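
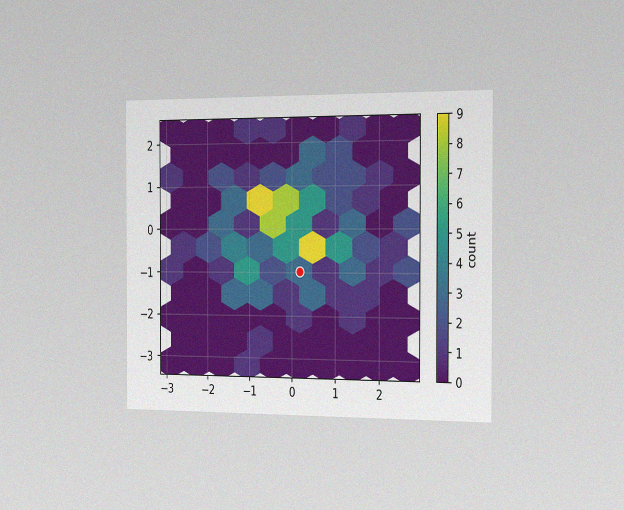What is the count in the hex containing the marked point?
3

The chart is viewed slightly from the right, with some photo noise. The marked hex reads 3 on the colorbar.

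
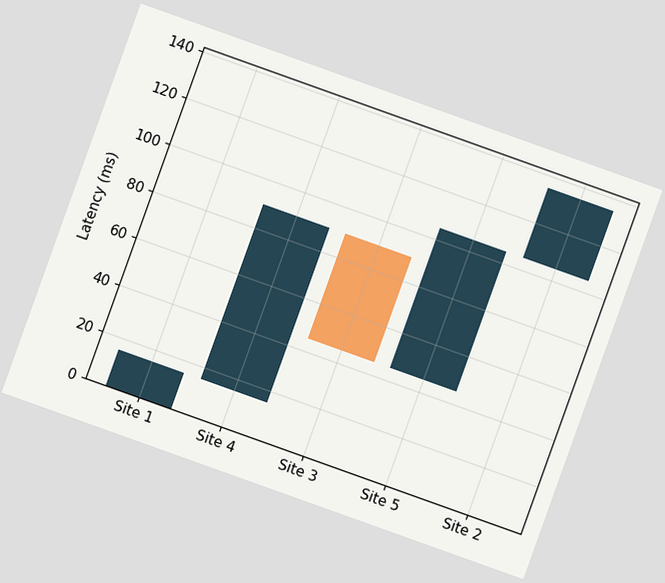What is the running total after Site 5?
105ms

The chart is tilted about 20° clockwise. After Site 5 the running total reaches 105ms.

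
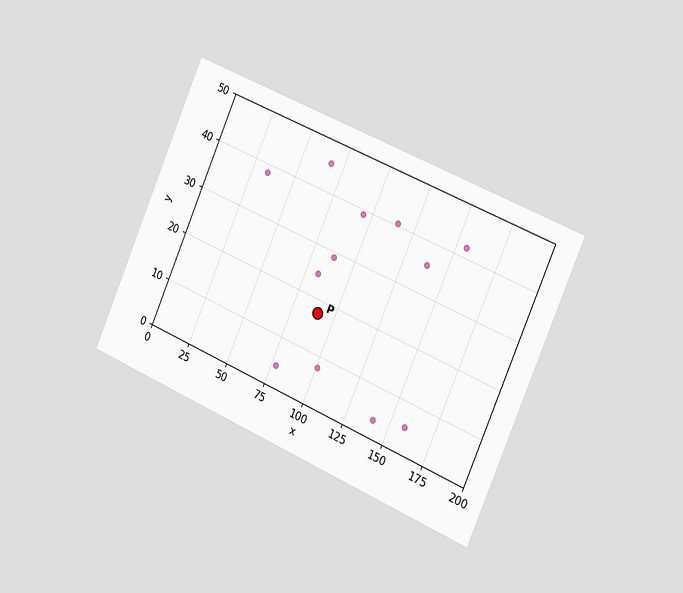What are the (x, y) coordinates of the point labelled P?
The chart is tilted about 23° clockwise and viewed slightly from the right. Following the gridlines from P to each axis, P sits at (90, 17.5).

(90, 17.5)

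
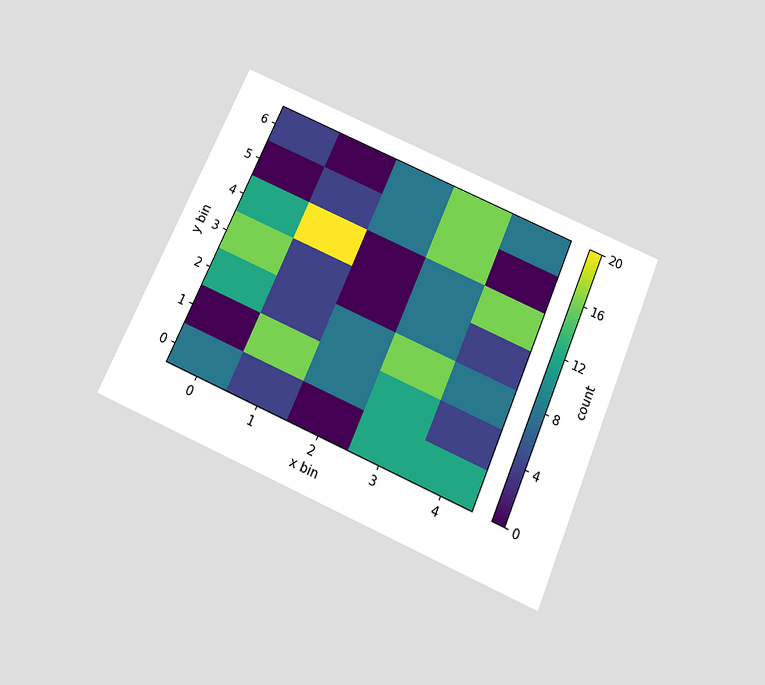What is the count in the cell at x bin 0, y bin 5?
The chart is tilted about 24° clockwise and viewed slightly from below. Matching the cell (0, 5) against the colorbar gives 0.

0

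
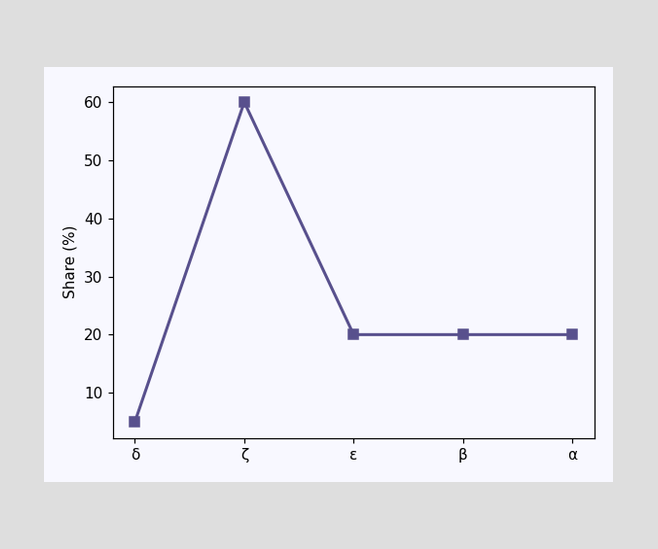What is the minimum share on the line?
5%

The lowest point is at δ, and reading across to the y-axis gives 5%.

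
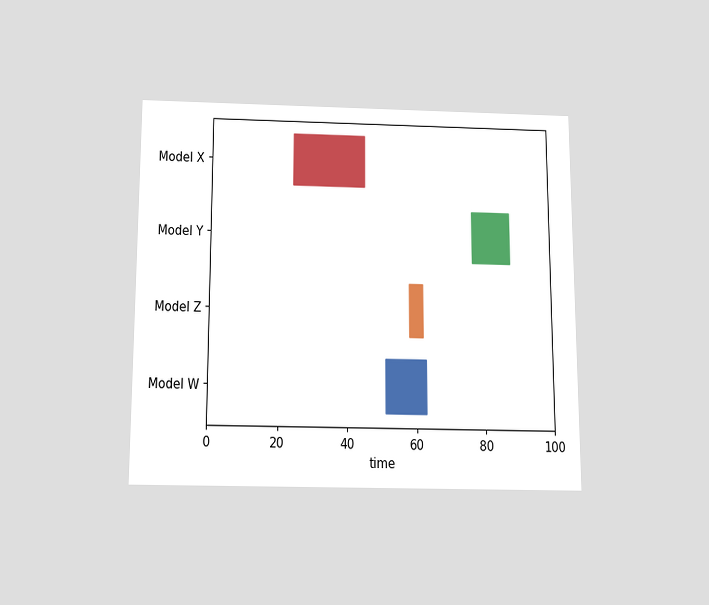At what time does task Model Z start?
58

The chart is viewed slightly from below. The Model Z bar begins at t=58.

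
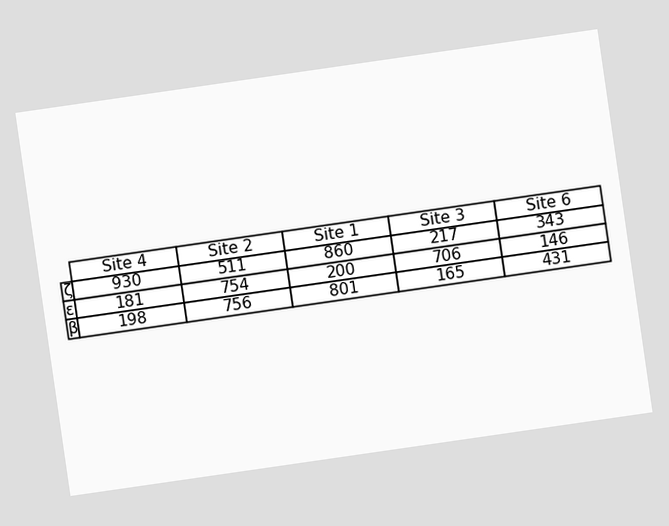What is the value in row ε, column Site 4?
The chart is tilted about 8° counter-clockwise. The (ε, Site 4) cell reads 181.

181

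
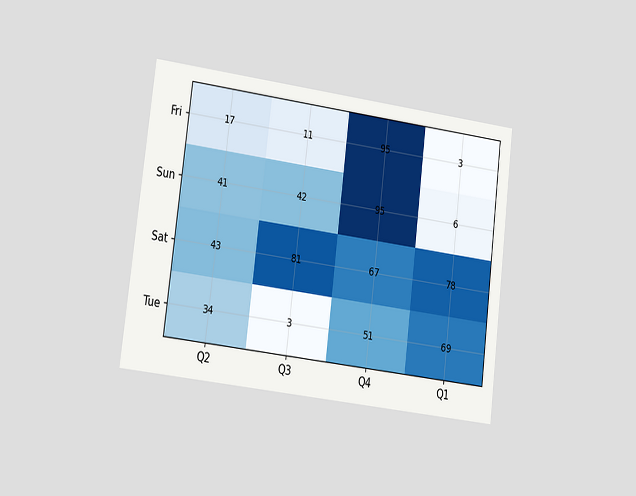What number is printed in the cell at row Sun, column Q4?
The chart is tilted about 7° clockwise and viewed at a slight angle. The (Sun, Q4) cell reads 95.

95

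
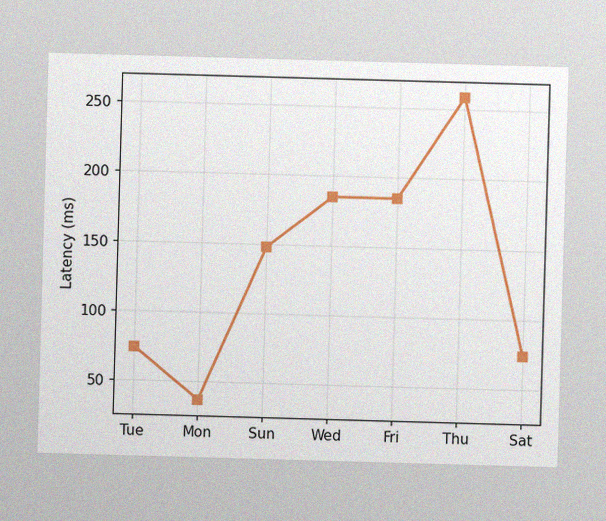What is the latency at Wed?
The image has some photo noise and uneven lighting. At Wed, the line is at 185ms.

185ms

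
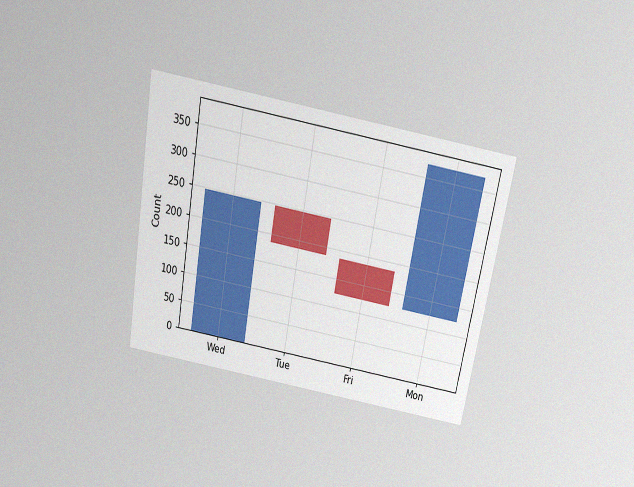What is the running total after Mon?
372

The chart is tilted about 10° clockwise and viewed slightly from above, with some photo noise. After Mon the running total reaches 372.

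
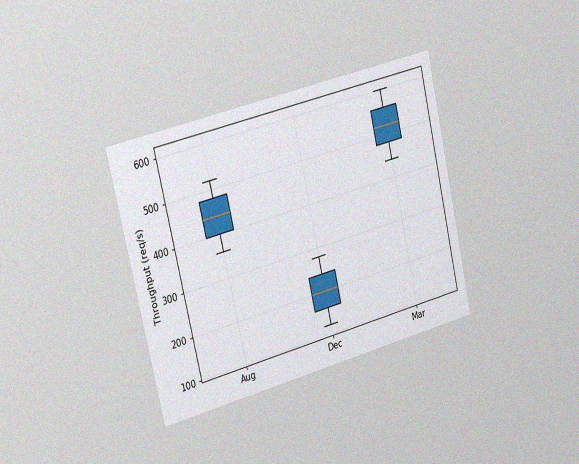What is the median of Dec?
200req/s

The chart is tilted about 13° counter-clockwise and viewed slightly from the left, with some photo noise. The median line in the Dec box sits at 200req/s.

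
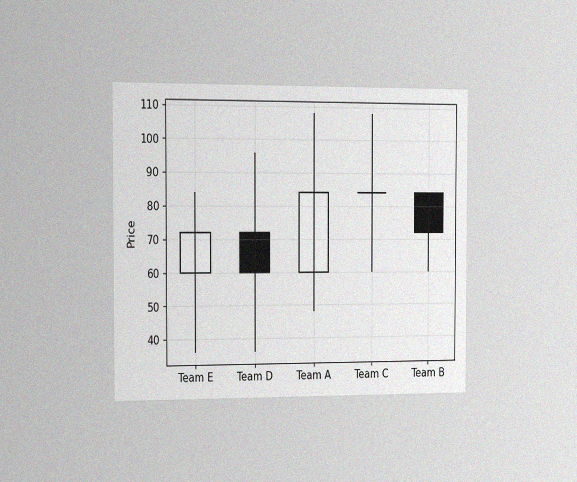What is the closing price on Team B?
The chart is viewed slightly from the left, with some photo noise. The Team B candle closes at 72.

72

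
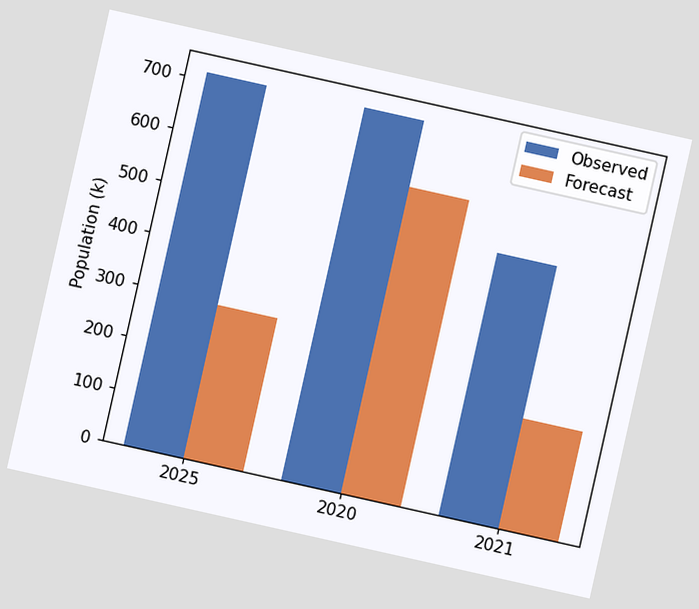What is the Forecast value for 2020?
588k

The chart is tilted about 13° clockwise. The Forecast bar at 2020 reaches 588k on the y-axis.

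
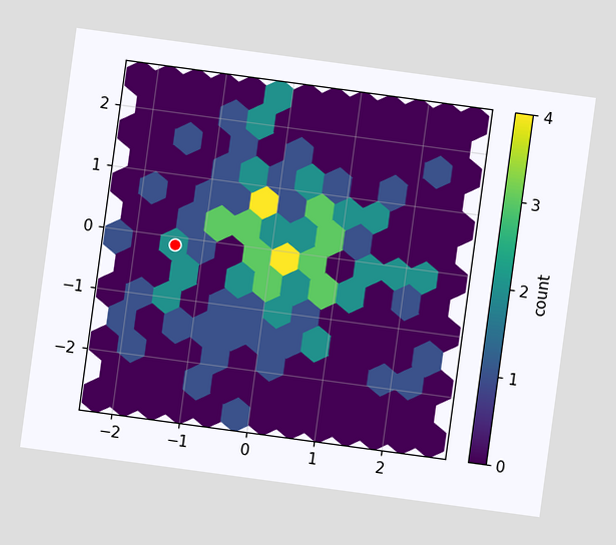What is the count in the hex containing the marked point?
The chart is tilted about 8° clockwise. The marked hex reads 2 on the colorbar.

2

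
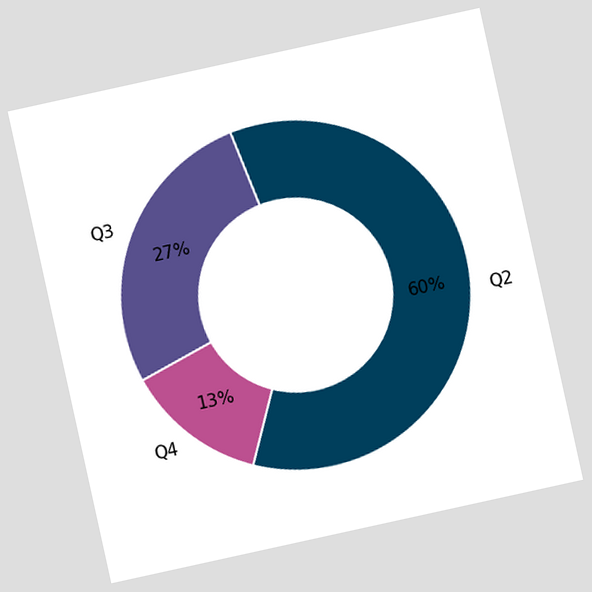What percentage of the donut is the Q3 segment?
27%

The chart is tilted about 12° counter-clockwise. The Q3 segment takes up 27% of the ring.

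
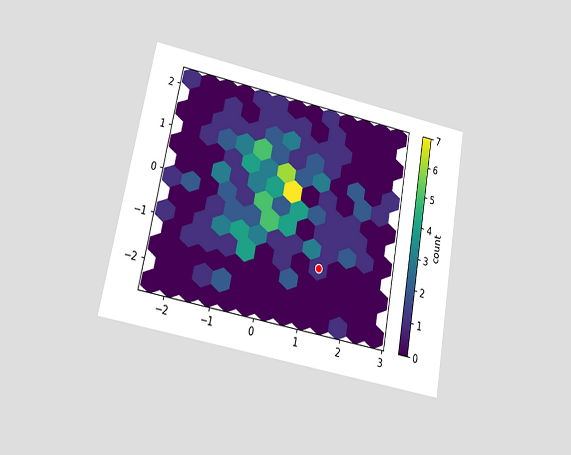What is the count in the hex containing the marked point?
1

The chart is tilted about 11° clockwise and viewed at a slight angle. The marked hex reads 1 on the colorbar.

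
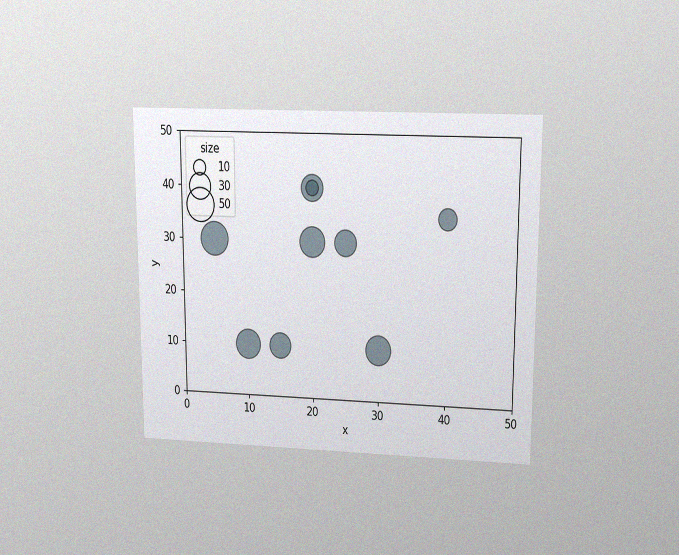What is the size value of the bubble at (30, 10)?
The chart is viewed slightly from above, with some photo noise. Matching the bubble at (30, 10) against the size legend gives 40.

40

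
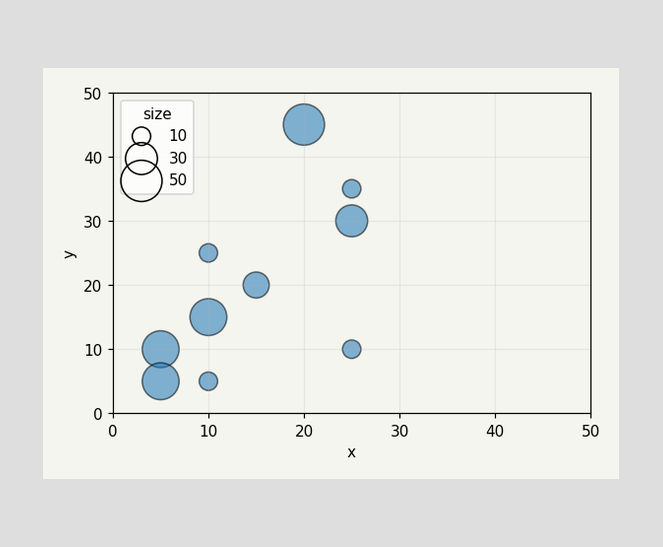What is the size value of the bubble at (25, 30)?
Matching the bubble at (25, 30) against the size legend gives 30.

30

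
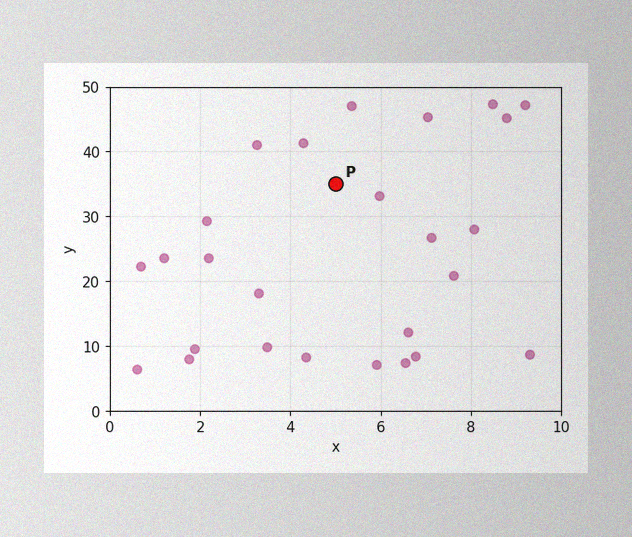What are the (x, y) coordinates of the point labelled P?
The image has some photo noise and uneven lighting. Following the gridlines from P to each axis, P sits at (5, 35).

(5, 35)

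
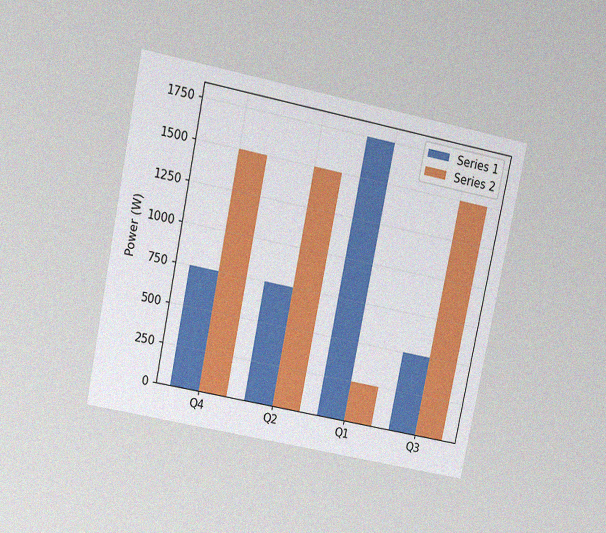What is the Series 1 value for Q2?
The chart is tilted about 11° clockwise and viewed at a slight angle, with some photo noise. The Series 1 bar at Q2 reaches 750W on the y-axis.

750W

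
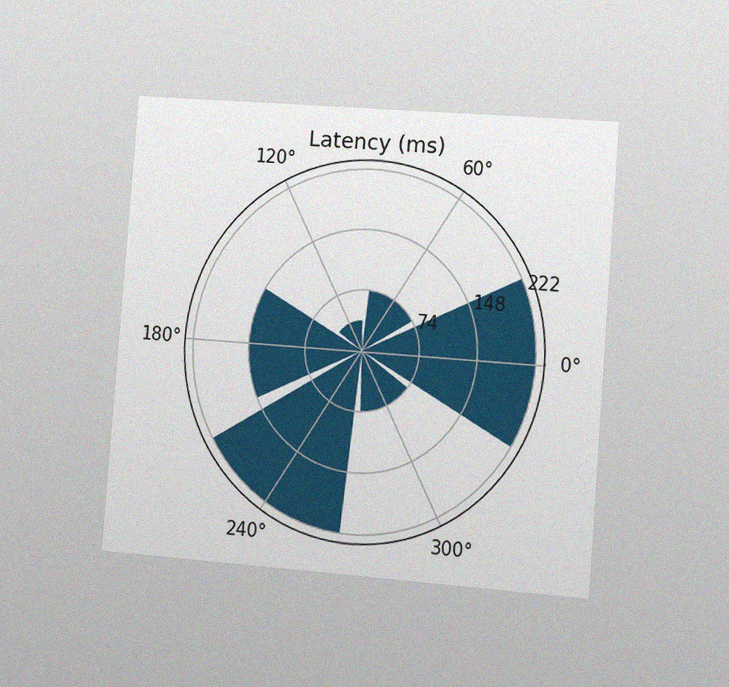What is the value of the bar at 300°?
74ms

The chart is tilted about 4° clockwise and viewed slightly from the right, with some photo noise. The bar at 300° reaches 74ms on the radial axis.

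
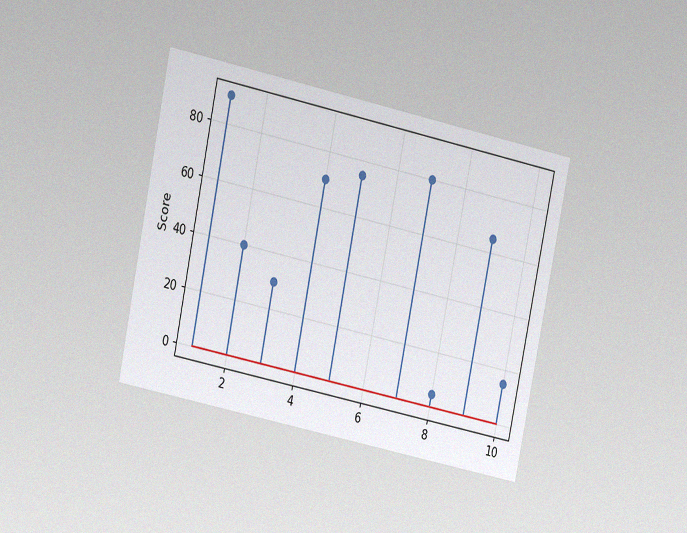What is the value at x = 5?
The chart is tilted about 12° clockwise and viewed at a slight angle, with some photo noise. The stem at x=5 reaches 75.

75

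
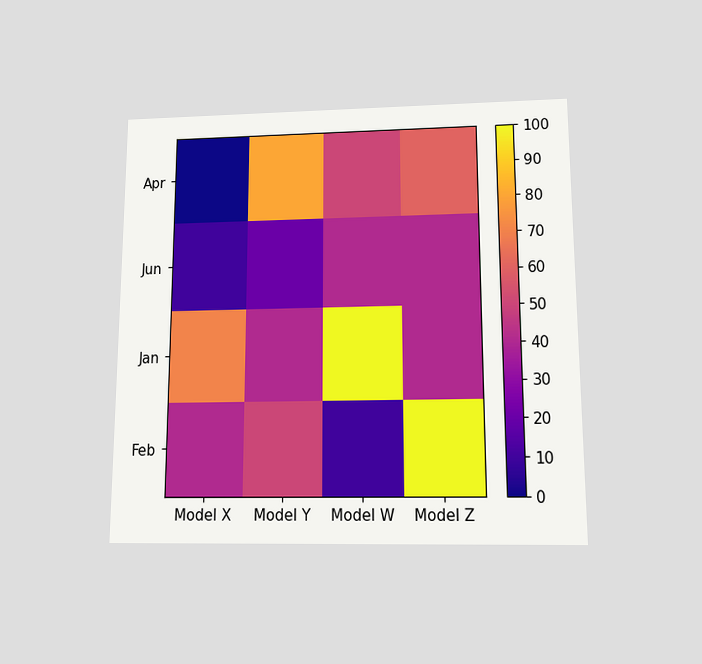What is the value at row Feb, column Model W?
10

The chart is viewed slightly from below. Matching cell (Feb, Model W) against the colorbar gives 10.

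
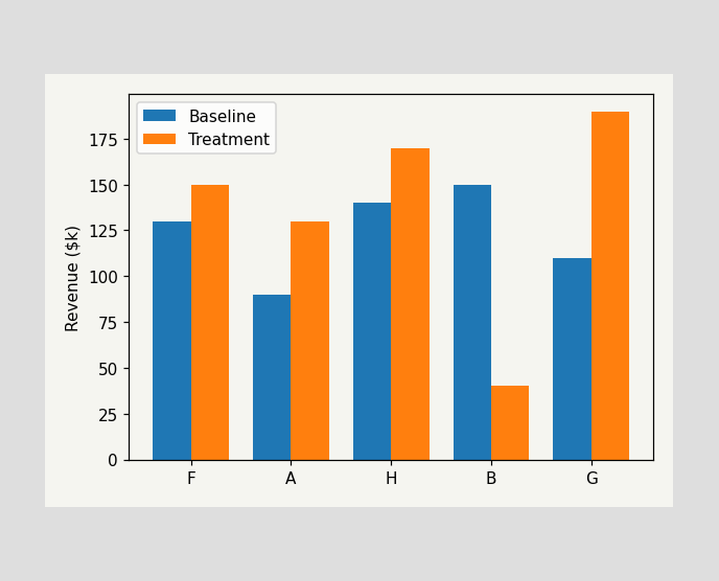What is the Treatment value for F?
$150k

The Treatment bar at F reaches $150k on the y-axis.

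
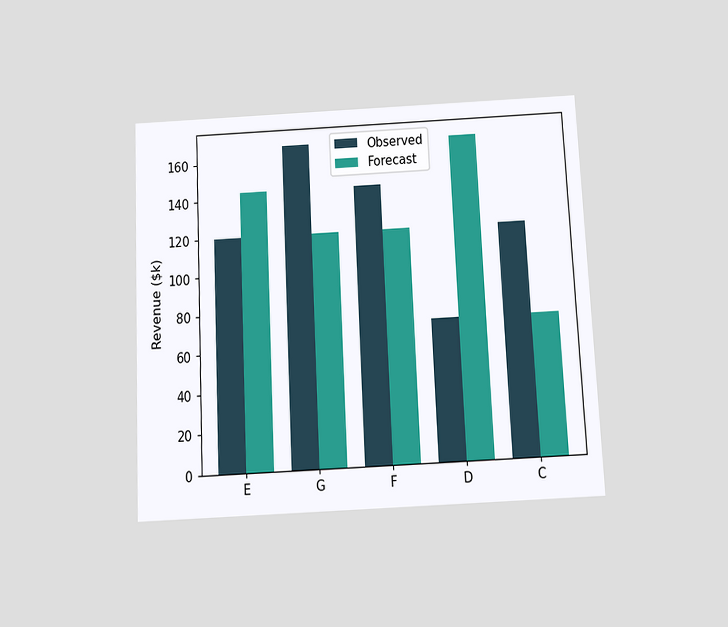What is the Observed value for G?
The chart is tilted about 3° counter-clockwise and viewed slightly from below. The Observed bar at G reaches $168k on the y-axis.

$168k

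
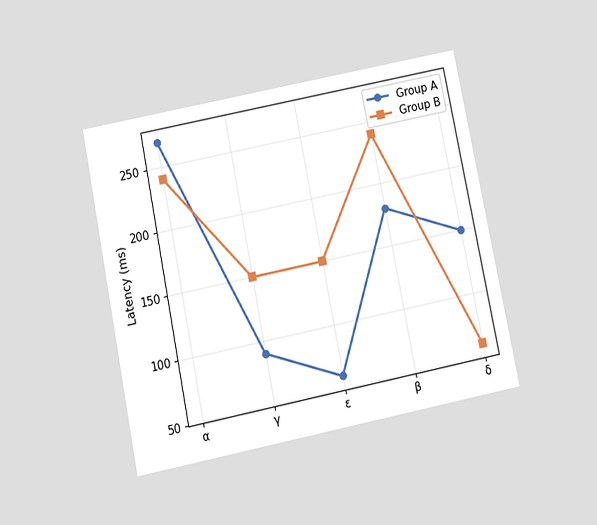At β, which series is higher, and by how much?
Group B, by 60ms

The chart is tilted about 11° counter-clockwise and viewed slightly from below. At β, Group B sits above the other line by 60ms.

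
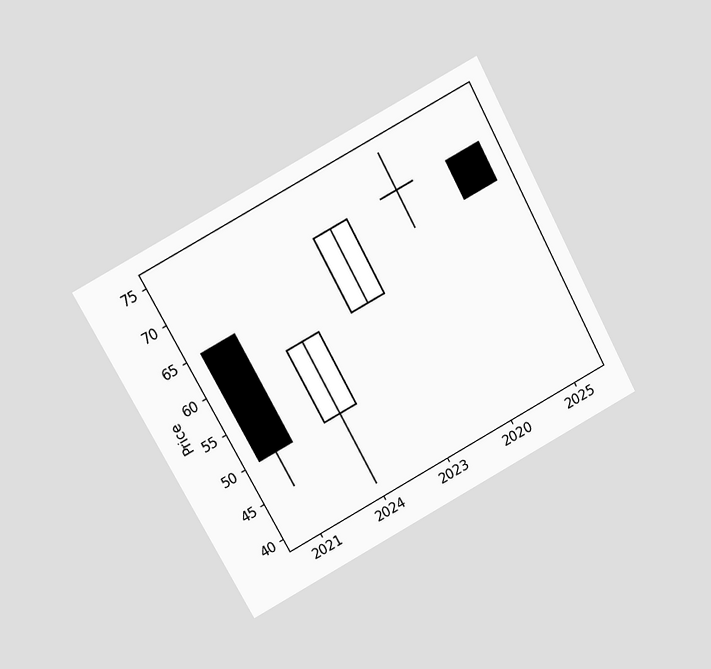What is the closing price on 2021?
The chart is tilted about 28° counter-clockwise and viewed at a slight angle. The 2021 candle closes at 50.

50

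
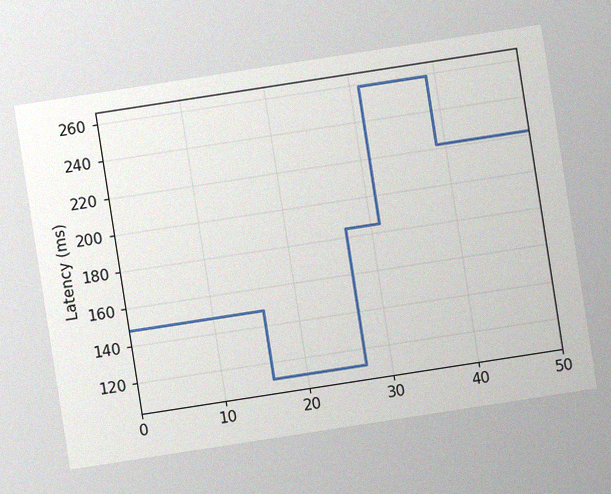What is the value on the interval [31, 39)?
259ms

The chart is tilted about 9° counter-clockwise, with some photo noise. On [31, 39) the step sits at 259ms.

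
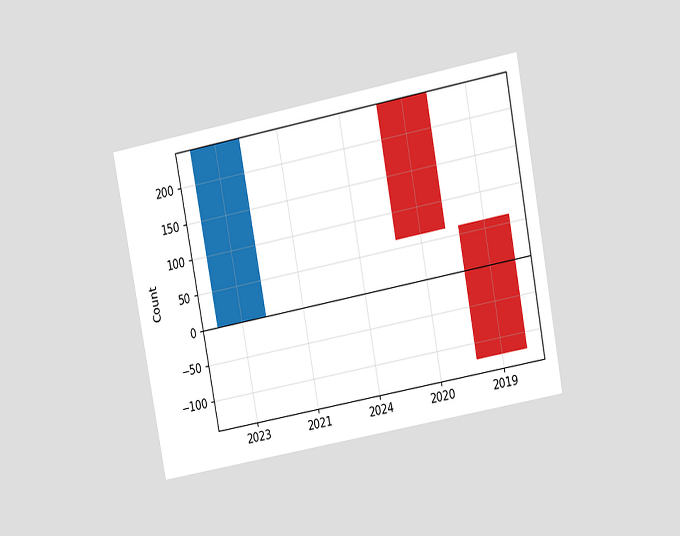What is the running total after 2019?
The chart is tilted about 11° counter-clockwise and viewed at a slight angle. After 2019 the running total reaches -124.

-124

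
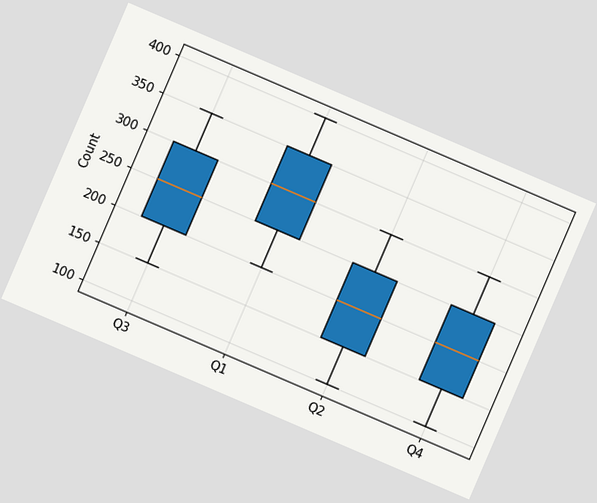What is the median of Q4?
200

The chart is tilted about 23° clockwise. The median line in the Q4 box sits at 200.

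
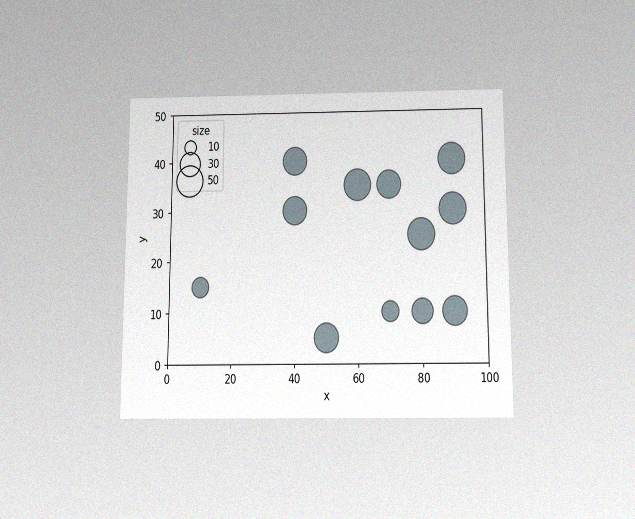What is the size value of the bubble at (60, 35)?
50

The chart is viewed slightly from below, with some photo noise. Matching the bubble at (60, 35) against the size legend gives 50.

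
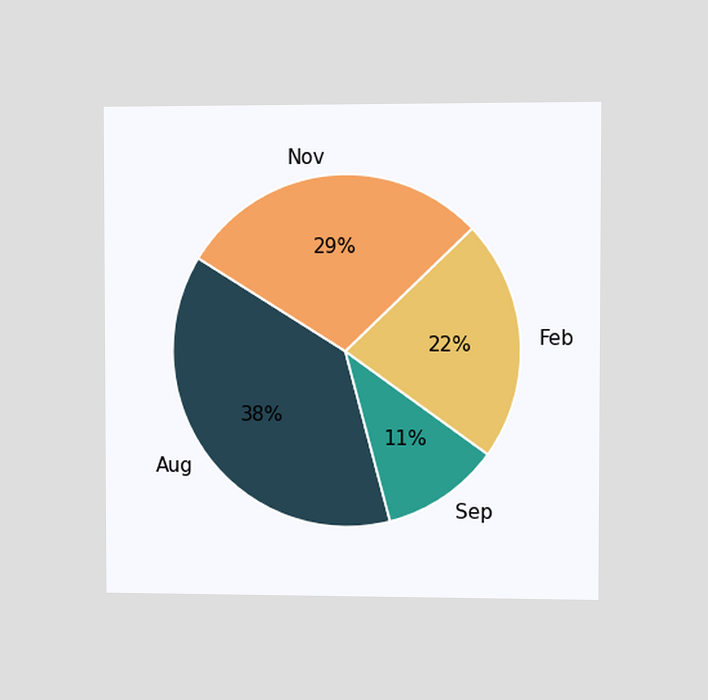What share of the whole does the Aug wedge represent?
The chart is viewed at a slight angle. The Aug slice takes up 38% of the pie.

38%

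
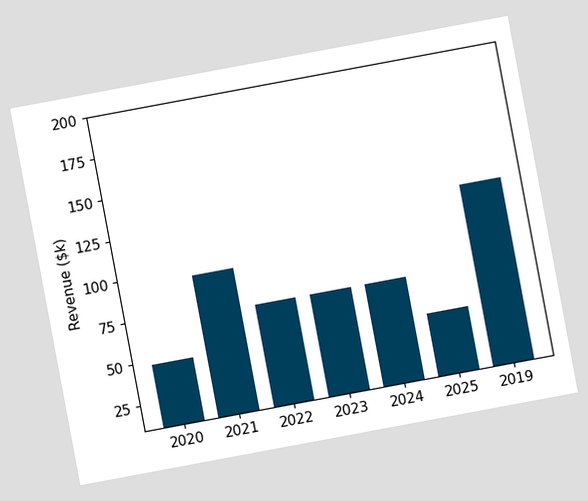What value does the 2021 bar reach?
The chart is tilted about 11° counter-clockwise. Reading along the chart's y-axis, the 2021 bar reaches $96k.

$96k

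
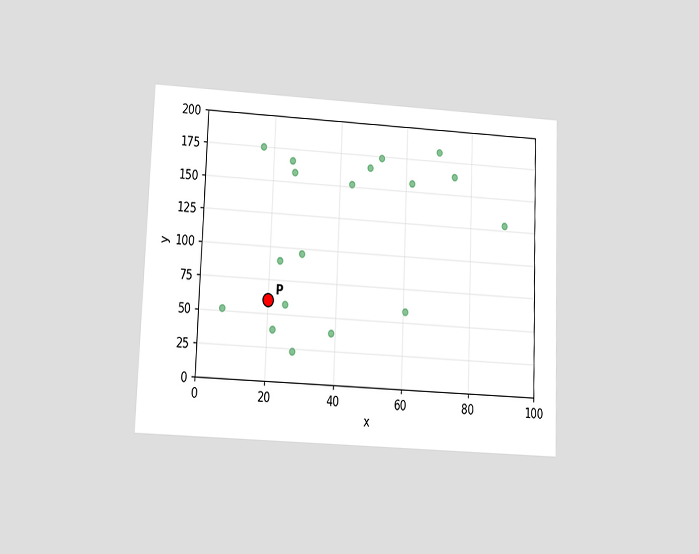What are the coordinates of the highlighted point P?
(20, 60)

The chart is tilted about 2° clockwise and viewed slightly from below. Following the gridlines from P to each axis, P sits at (20, 60).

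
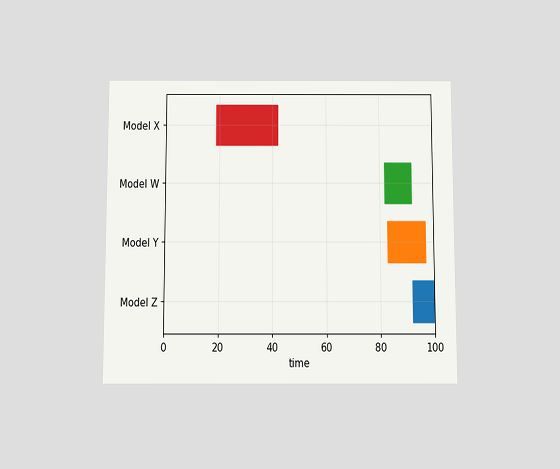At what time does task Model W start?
82

The chart is viewed slightly from below. The Model W bar begins at t=82.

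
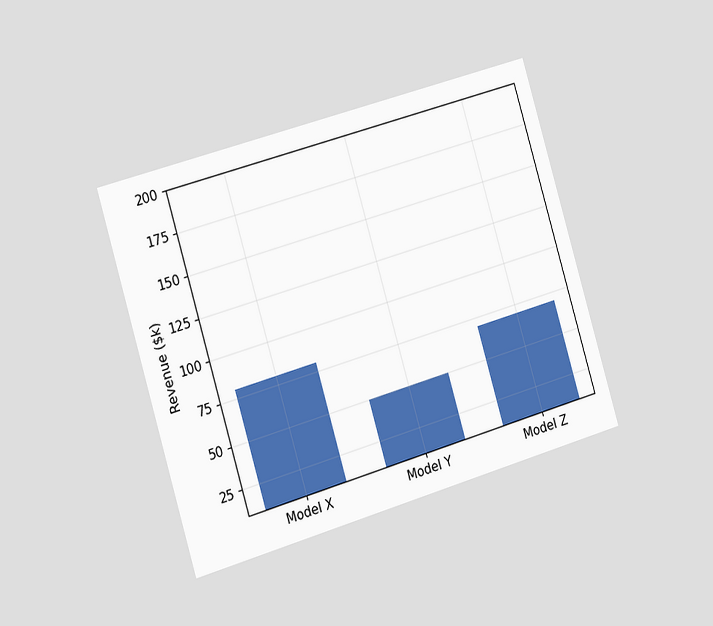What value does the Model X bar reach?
$80k

The chart is tilted about 17° counter-clockwise and viewed slightly from the left. Reading along the chart's y-axis, the Model X bar reaches $80k.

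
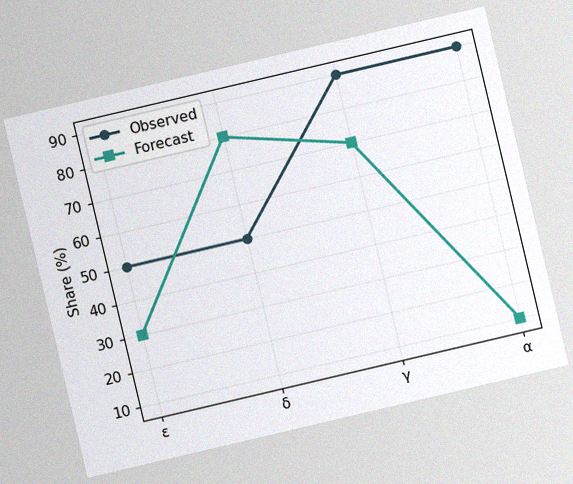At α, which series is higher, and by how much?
The chart is tilted about 13° counter-clockwise, with some photo noise. At α, Observed sits above the other line by 80%.

Observed, by 80%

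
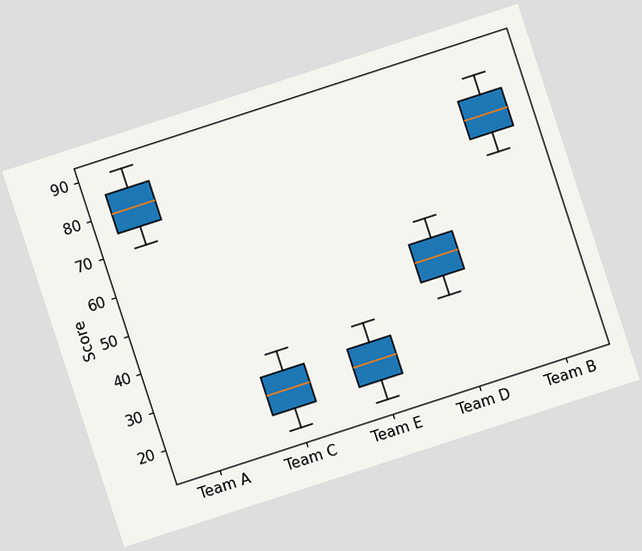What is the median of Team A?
80

The chart is tilted about 18° counter-clockwise. The median line in the Team A box sits at 80.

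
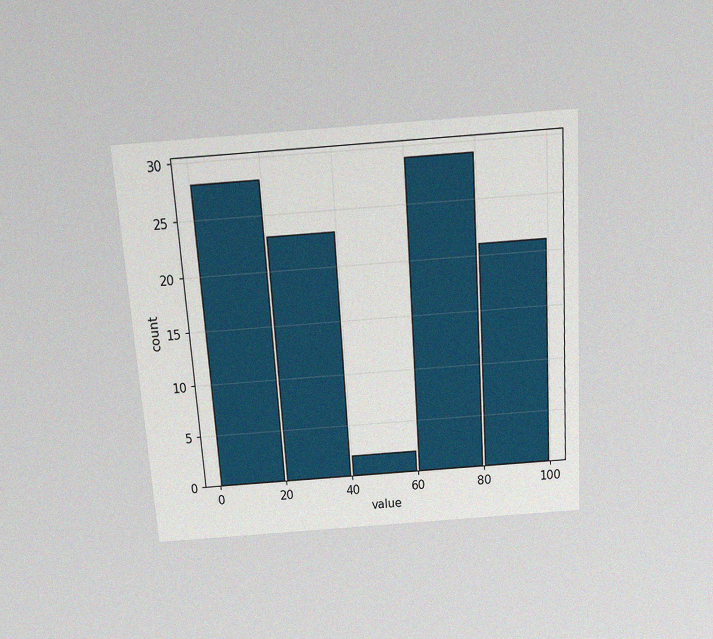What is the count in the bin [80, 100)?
The chart is tilted about 4° counter-clockwise and viewed slightly from above, with some photo noise. The [80, 100) bin has height 21.

21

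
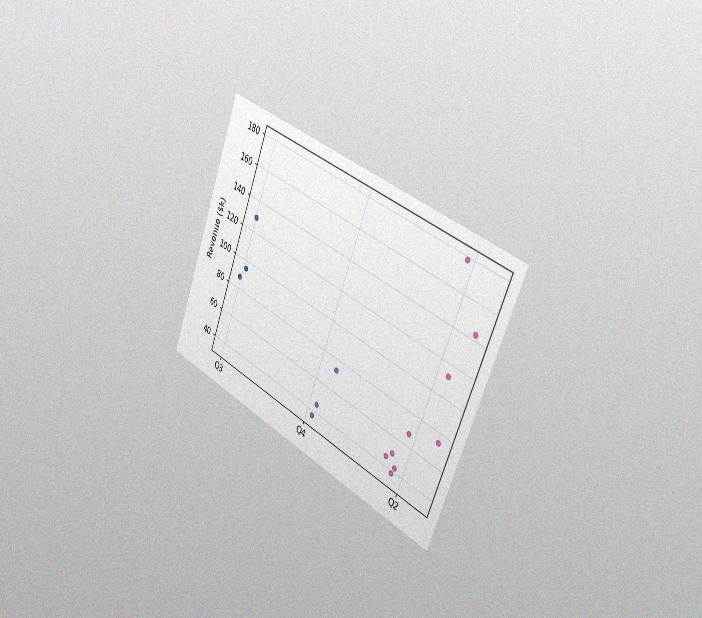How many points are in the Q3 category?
3

The chart is tilted about 22° clockwise and viewed slightly from the right, with some photo noise. Counting the markers in the Q3 column gives 3.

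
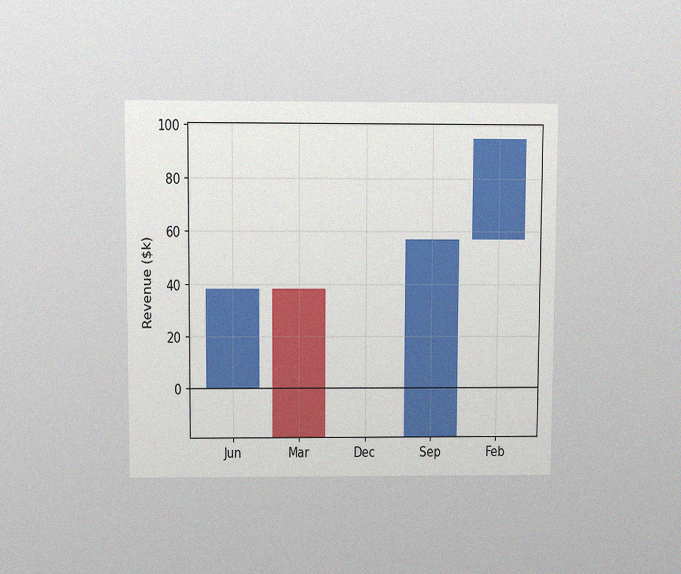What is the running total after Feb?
$95k

The chart is viewed slightly from above, with some photo noise. After Feb the running total reaches $95k.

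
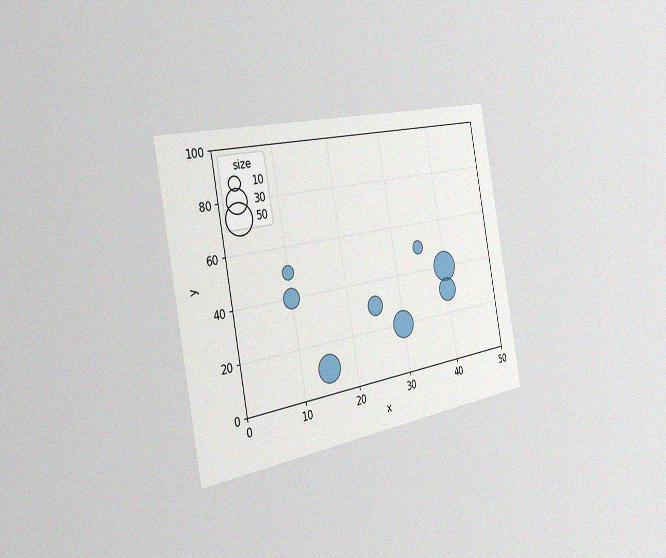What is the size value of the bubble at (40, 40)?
50

The chart is tilted about 10° counter-clockwise and viewed slightly from the left, with some photo noise. Matching the bubble at (40, 40) against the size legend gives 50.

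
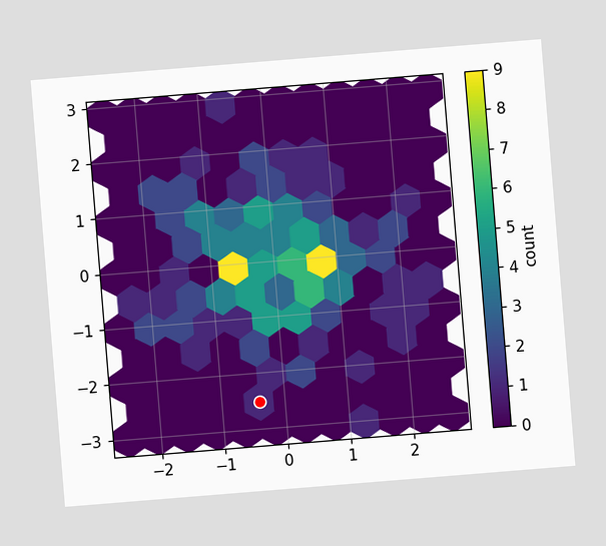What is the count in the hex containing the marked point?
1

The chart is tilted about 5° counter-clockwise. The marked hex reads 1 on the colorbar.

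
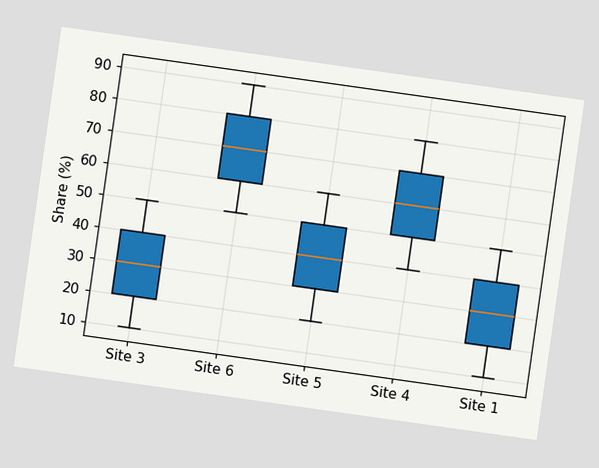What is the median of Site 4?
The chart is tilted about 8° clockwise. The median line in the Site 4 box sits at 60%.

60%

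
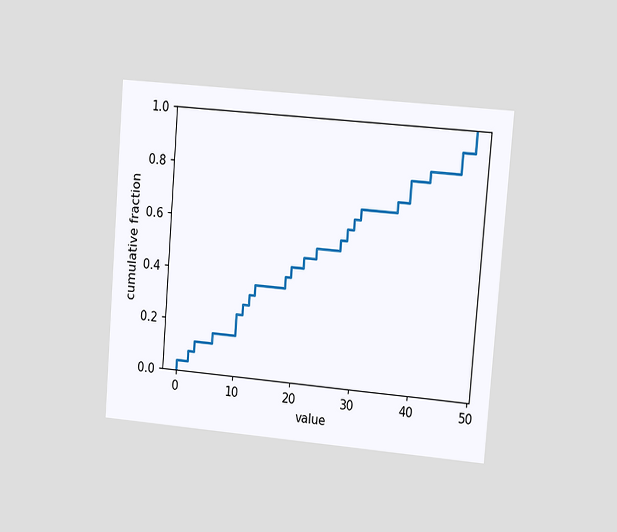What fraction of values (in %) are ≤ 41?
84%

The chart is tilted about 5° clockwise and viewed at a slight angle. At x=41 the ECDF step is at 84%.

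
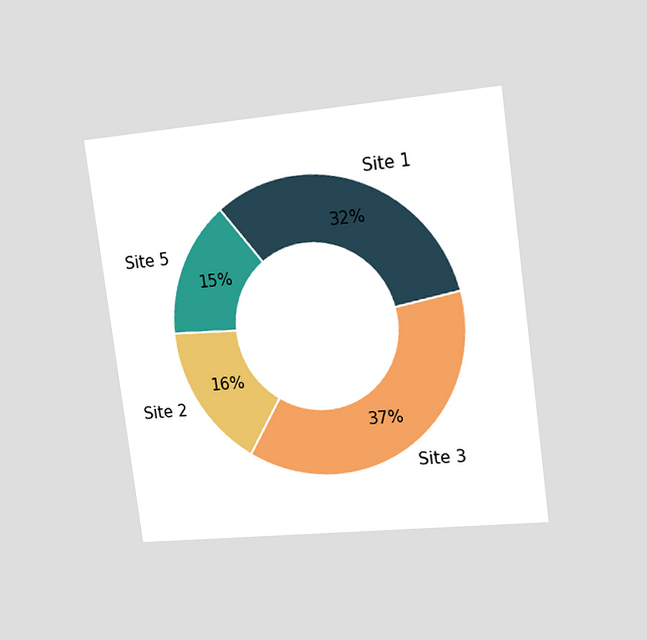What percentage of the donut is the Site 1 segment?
The chart is tilted about 8° counter-clockwise and viewed slightly from the right. The Site 1 segment takes up 32% of the ring.

32%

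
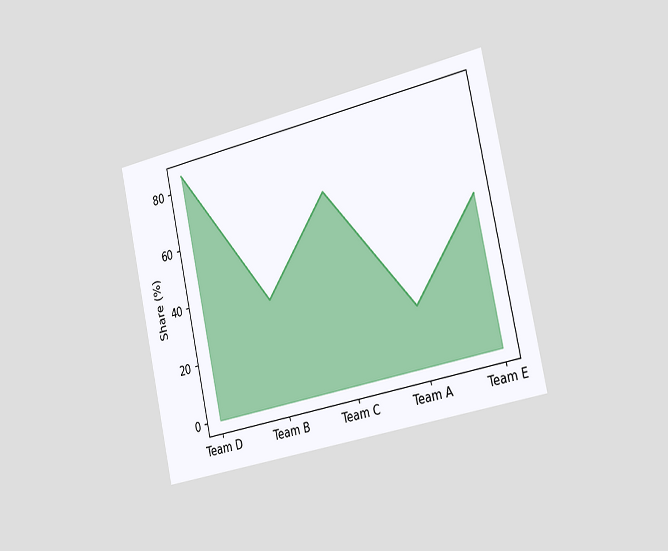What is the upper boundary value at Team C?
The chart is tilted about 12° counter-clockwise and viewed slightly from the right. At Team C the upper boundary is at 65%.

65%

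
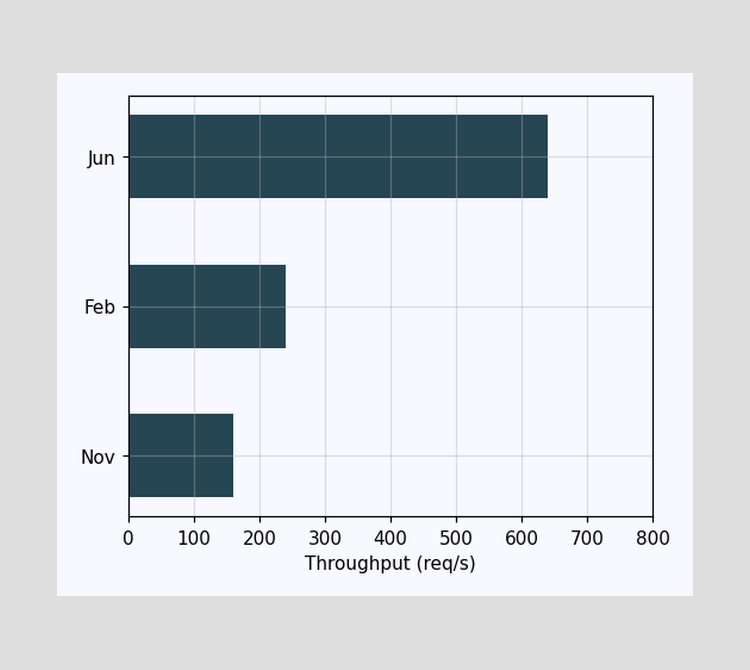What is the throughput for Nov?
Reading along the chart's x-axis, the Nov bar reaches 160req/s.

160req/s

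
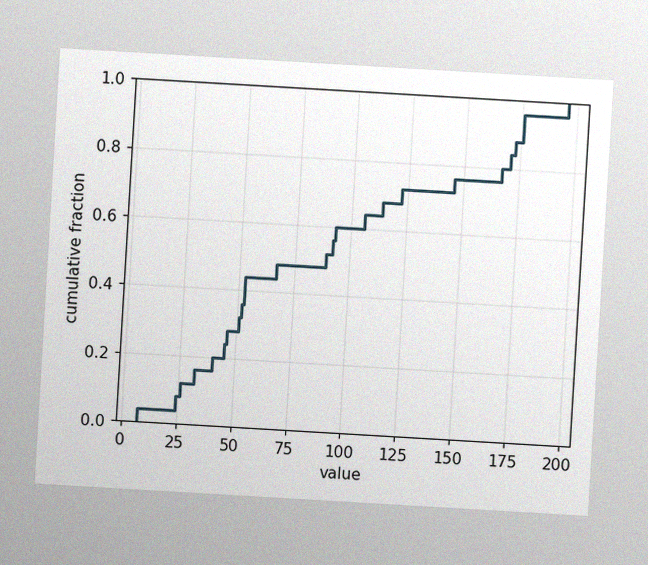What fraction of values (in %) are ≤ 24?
The chart is tilted about 3° clockwise, with some photo noise. At x=24 the ECDF step is at 8%.

8%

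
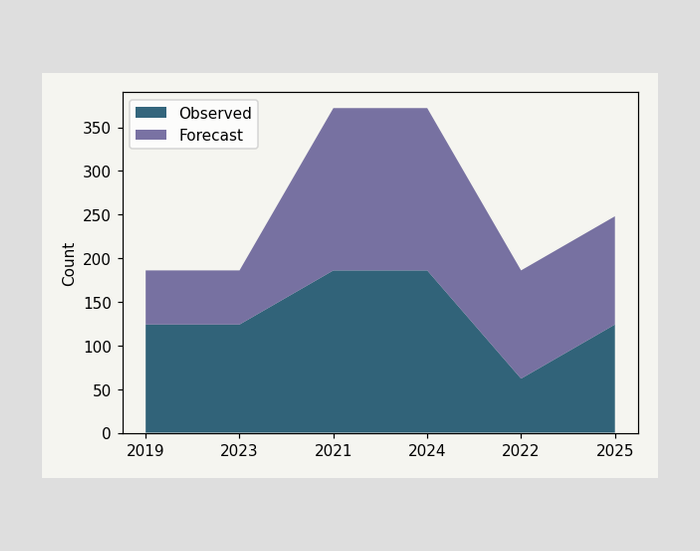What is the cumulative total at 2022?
The stacked total at 2022 reaches 186.

186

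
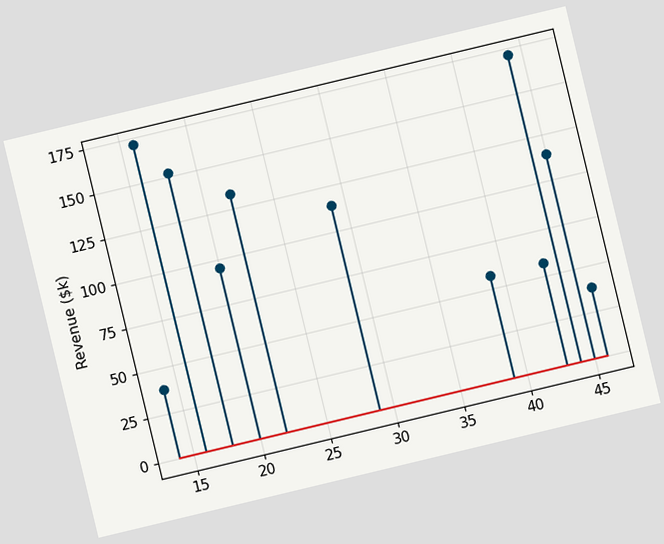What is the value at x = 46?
$38k

The chart is tilted about 13° counter-clockwise. The stem at x=46 reaches $38k.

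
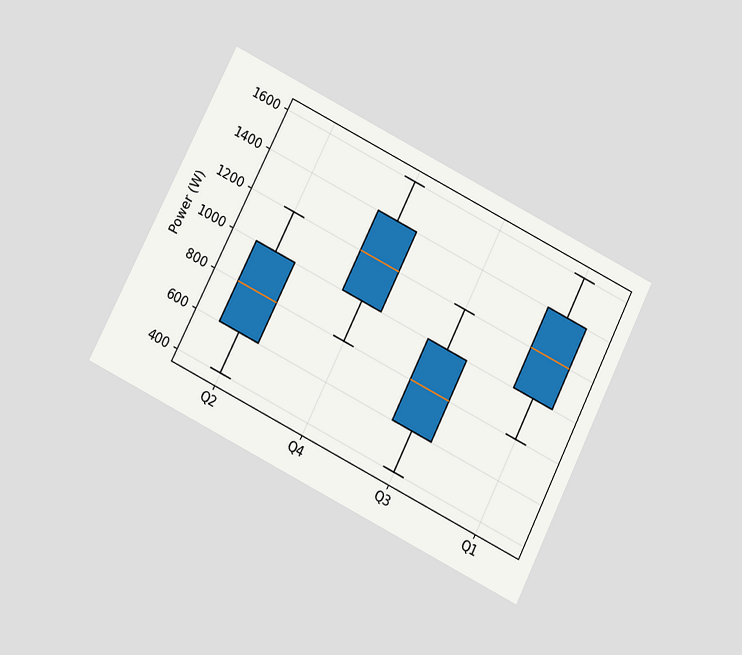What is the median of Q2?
The chart is tilted about 27° clockwise and viewed at a slight angle. The median line in the Q2 box sits at 800W.

800W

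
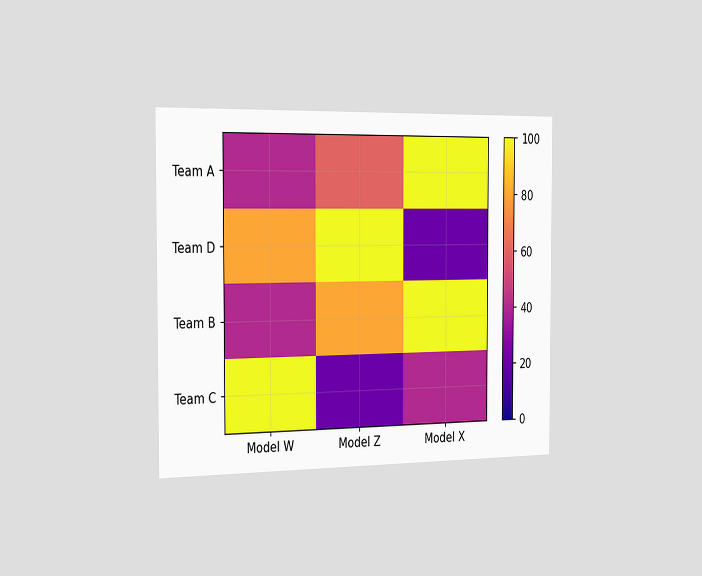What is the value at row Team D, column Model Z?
100

The chart is viewed slightly from the left. Matching cell (Team D, Model Z) against the colorbar gives 100.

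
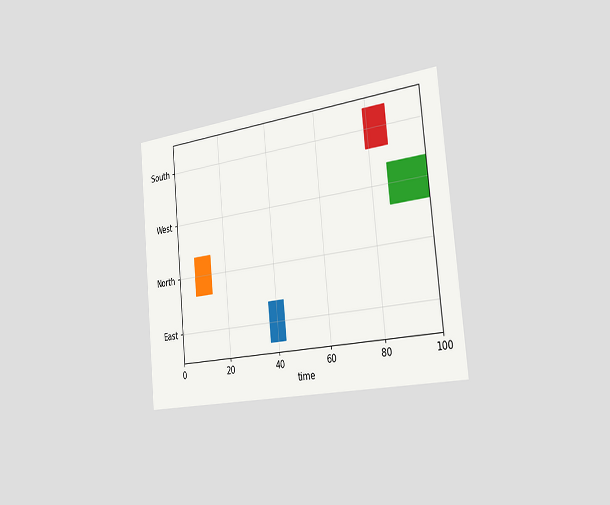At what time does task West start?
The chart is tilted about 6° counter-clockwise and viewed slightly from the right. The West bar begins at t=86.

86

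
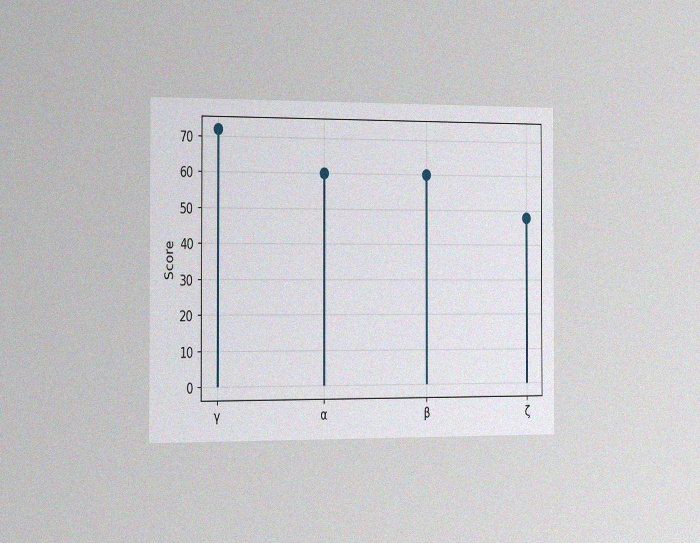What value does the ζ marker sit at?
The chart is viewed slightly from the left, with some photo noise. The ζ marker sits at 48.

48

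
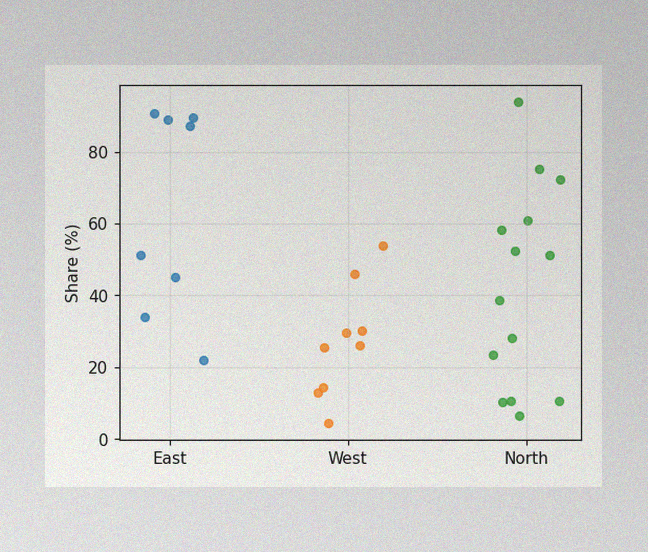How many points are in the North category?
The image has some photo noise and uneven lighting. Counting the markers in the North column gives 14.

14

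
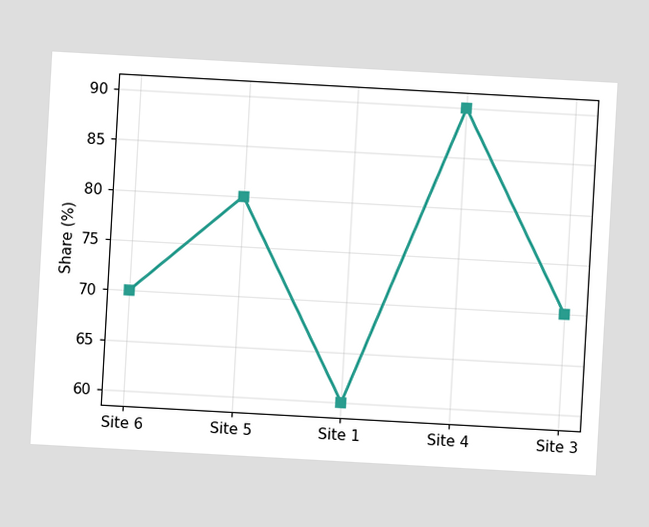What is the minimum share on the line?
The chart is tilted about 3° clockwise. The lowest point is at Site 1, and reading across to the y-axis gives 60%.

60%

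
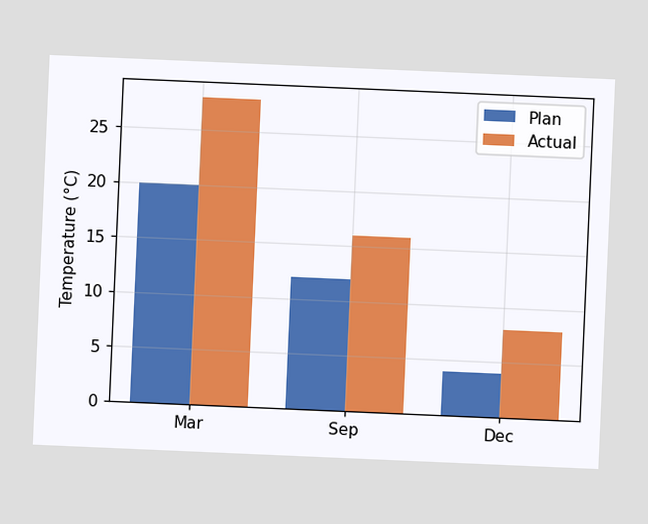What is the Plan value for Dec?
The chart is tilted about 2° clockwise. The Plan bar at Dec reaches 4°C on the y-axis.

4°C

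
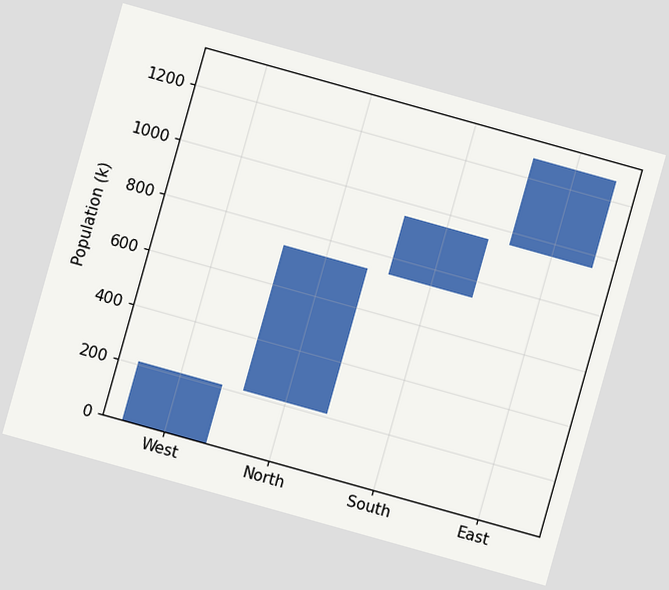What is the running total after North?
The chart is tilted about 16° clockwise. After North the running total reaches 742k.

742k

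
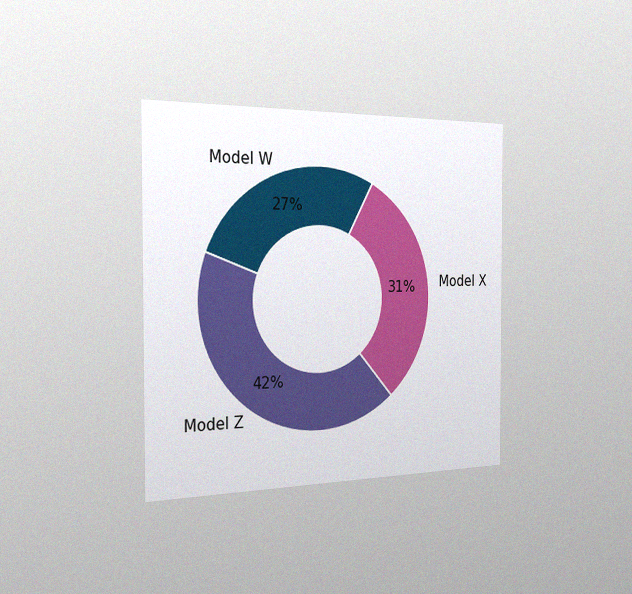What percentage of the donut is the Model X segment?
The chart is viewed slightly from the left, with some photo noise. The Model X segment takes up 31% of the ring.

31%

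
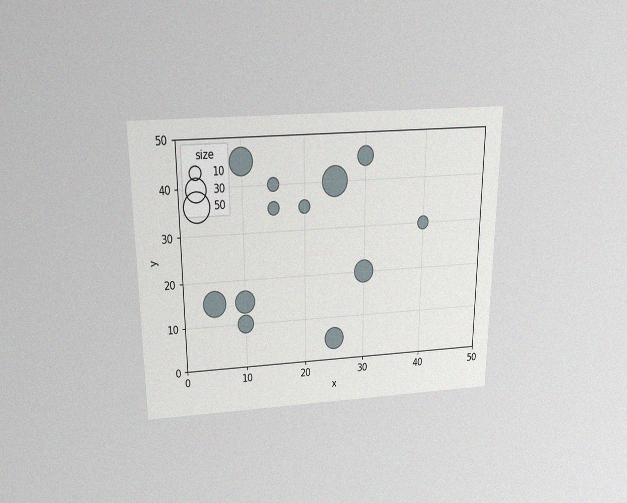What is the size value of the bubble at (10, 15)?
30

The chart is viewed slightly from above, with some photo noise. Matching the bubble at (10, 15) against the size legend gives 30.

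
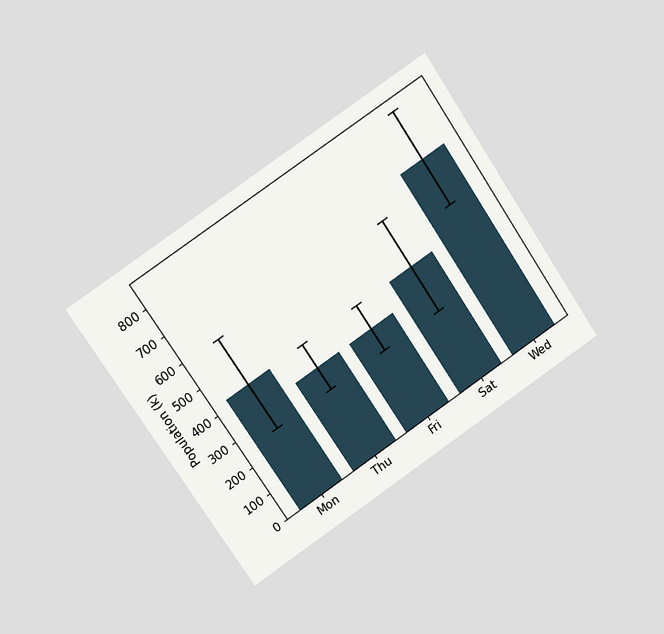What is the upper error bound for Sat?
595k

The chart is tilted about 34° counter-clockwise and viewed at a slight angle. The Sat bar's upper whisker reaches 595k.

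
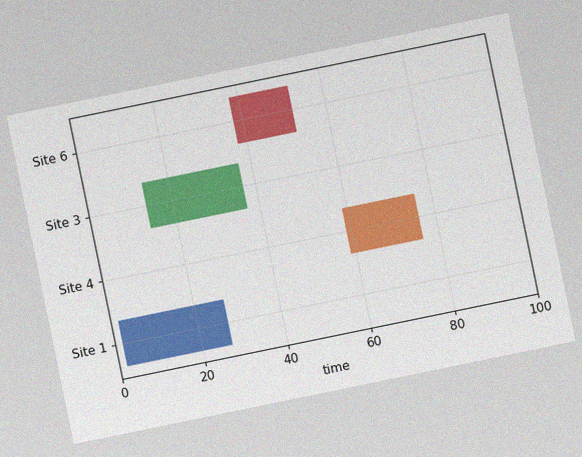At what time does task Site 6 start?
38

The chart is tilted about 12° counter-clockwise, with some photo noise. The Site 6 bar begins at t=38.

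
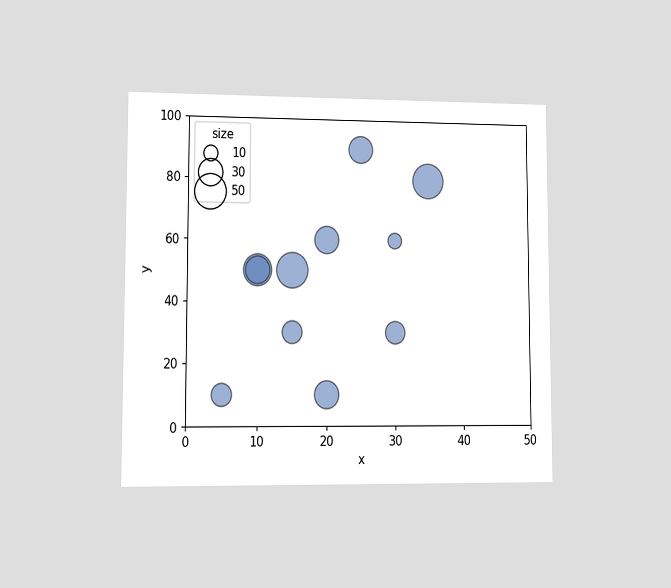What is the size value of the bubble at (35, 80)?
50

The chart is viewed at a slight angle. Matching the bubble at (35, 80) against the size legend gives 50.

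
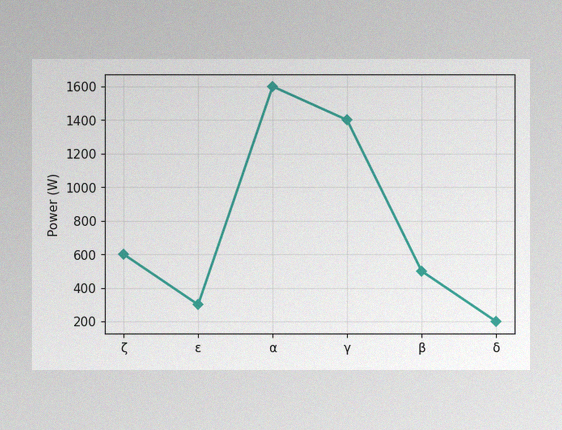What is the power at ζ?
The image has some photo noise and uneven lighting. At ζ, the line is at 600W.

600W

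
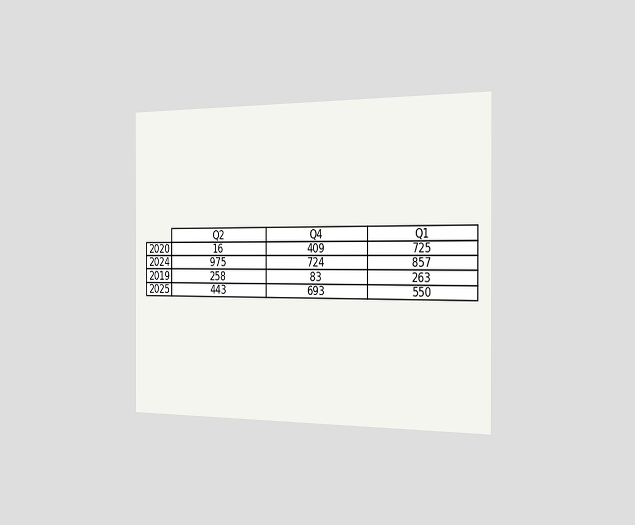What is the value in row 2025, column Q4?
The chart is viewed slightly from the right. The (2025, Q4) cell reads 693.

693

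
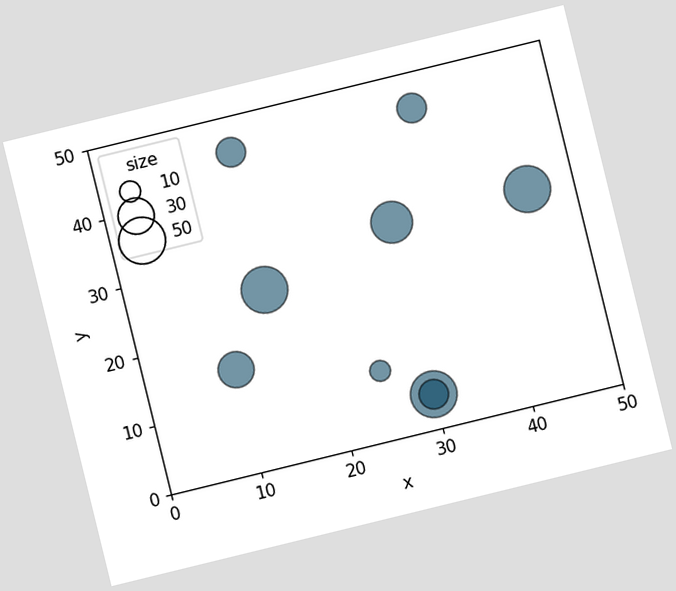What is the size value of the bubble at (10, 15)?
The chart is tilted about 14° counter-clockwise. Matching the bubble at (10, 15) against the size legend gives 30.

30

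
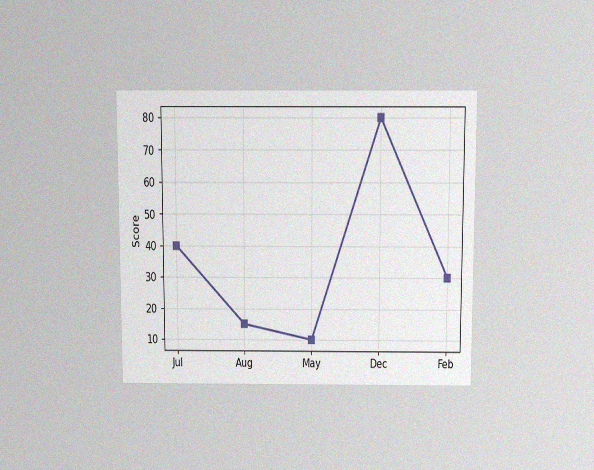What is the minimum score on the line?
10

The chart is viewed slightly from above, with some photo noise. The lowest point is at May, and reading across to the y-axis gives 10.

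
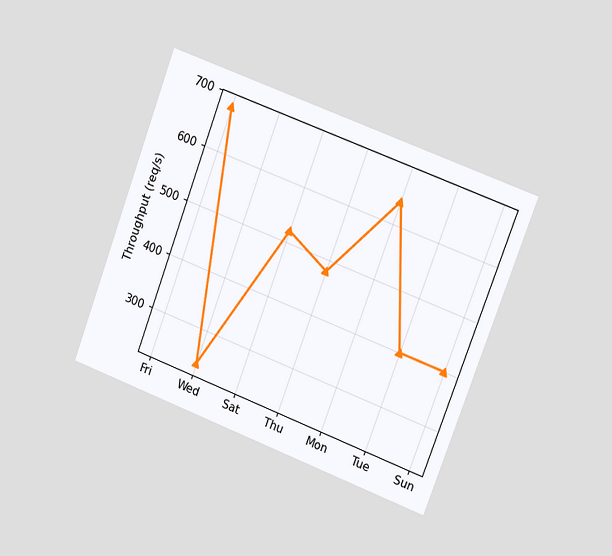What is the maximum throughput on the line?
680req/s

The chart is tilted about 21° clockwise and viewed slightly from the right. The highest point is at Fri, and reading across to the y-axis gives 680req/s.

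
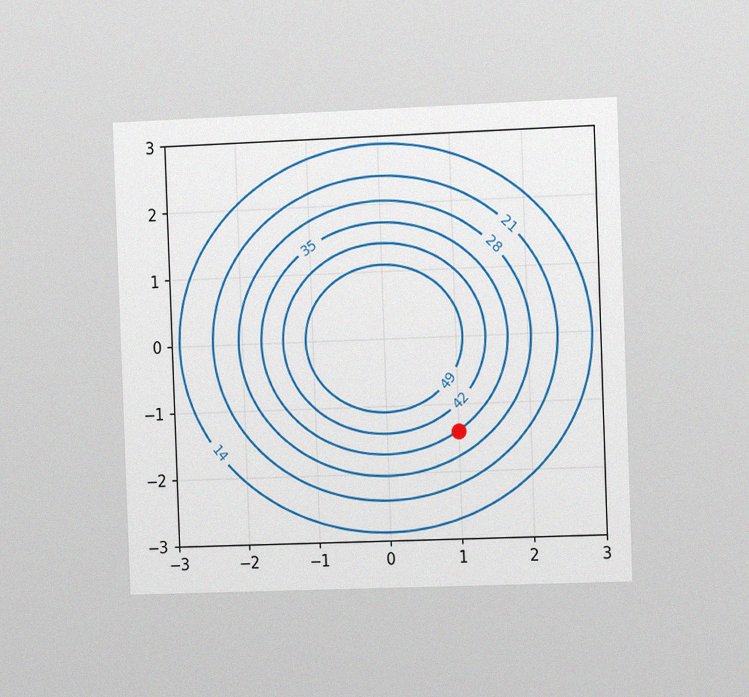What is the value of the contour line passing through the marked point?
The chart is tilted about 2° counter-clockwise and viewed slightly from the right, with some photo noise. The marked point sits on the contour labelled 35.

35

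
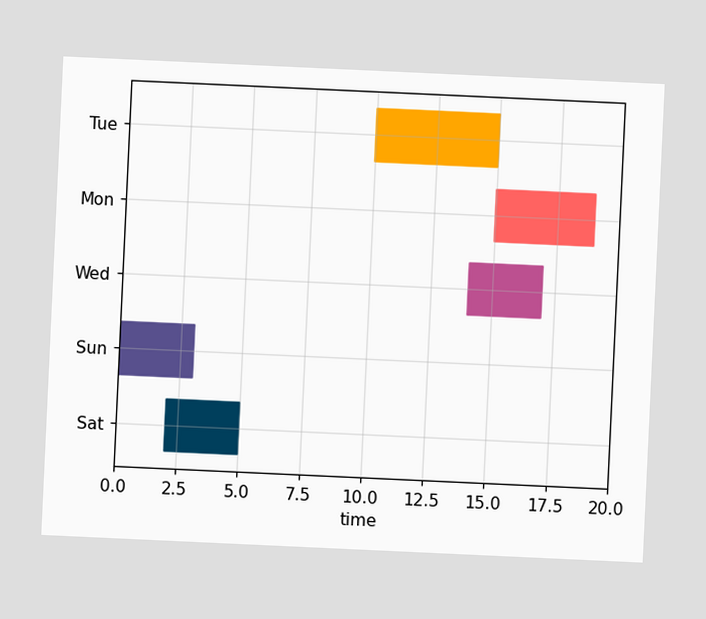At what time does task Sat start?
2

The chart is tilted about 3° clockwise. The Sat bar begins at t=2.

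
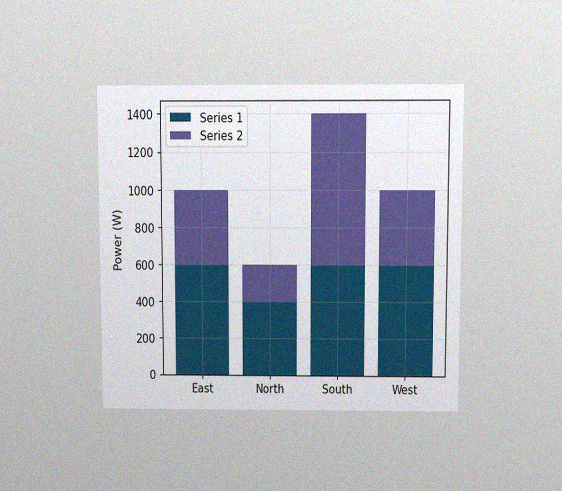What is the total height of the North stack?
600W

The chart is viewed slightly from above, with some photo noise. The North stack's top reaches 600W on the y-axis.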